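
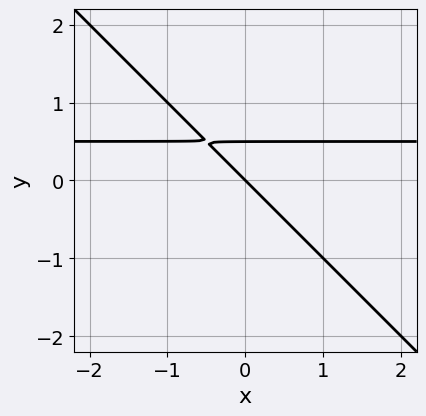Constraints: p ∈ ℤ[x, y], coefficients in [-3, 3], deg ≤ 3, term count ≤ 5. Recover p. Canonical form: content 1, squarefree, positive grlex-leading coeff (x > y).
2*x*y + 2*y^2 - x - y

1. Degree: no degree-1 curve has this shape, so deg p = 2.
2. Checking where it meets the axes: it meets the x-axis at x = 0 (among the integer gridlines); it meets the y-axis at y = 0 (among the integer gridlines).
3. Together with the visible shape, these determine p as stated.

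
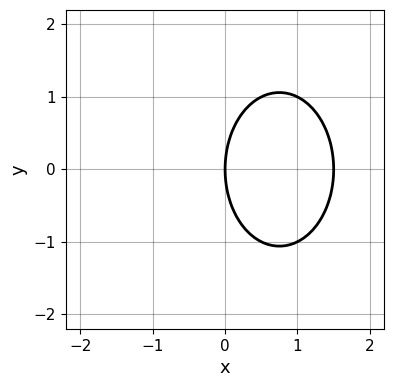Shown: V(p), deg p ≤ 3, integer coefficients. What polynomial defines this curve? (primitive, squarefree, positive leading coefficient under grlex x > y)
2*x^2 + y^2 - 3*x

Degree: a generic line meets the curve in up to 2 points, so deg p = 2.
Symmetries: it's symmetric under y → −y, forcing even powers of y.
Checking where it meets the axes: it crosses the x-axis at the gridline x = 0; one y-axis crossing is at y = 0.
These observations pin down the coefficients.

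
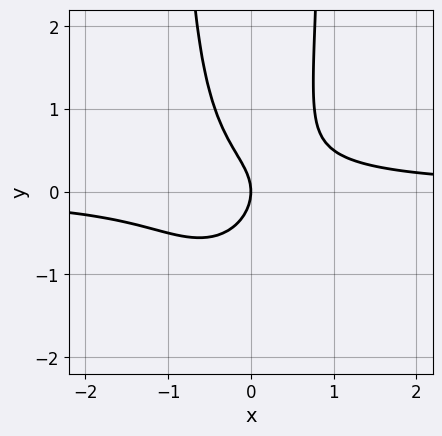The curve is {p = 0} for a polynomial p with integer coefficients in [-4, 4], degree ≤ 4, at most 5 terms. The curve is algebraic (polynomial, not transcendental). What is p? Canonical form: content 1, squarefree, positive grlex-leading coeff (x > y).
x^2*y^2 + 2*x^2*y - y^2 - x

First, deg p = 4.
Then, from the visible intercepts: it meets the x-axis at x = 0 (among the integer gridlines); it meets the y-axis at y = 0 (among the integer gridlines).
Finally, these observations pin down the coefficients.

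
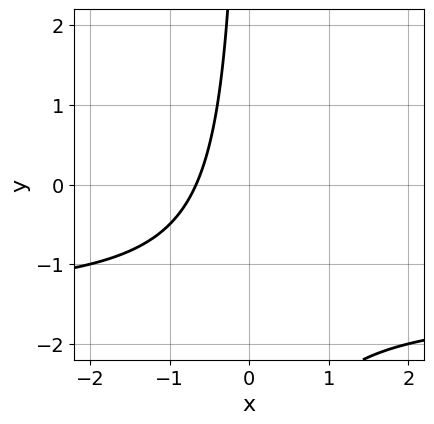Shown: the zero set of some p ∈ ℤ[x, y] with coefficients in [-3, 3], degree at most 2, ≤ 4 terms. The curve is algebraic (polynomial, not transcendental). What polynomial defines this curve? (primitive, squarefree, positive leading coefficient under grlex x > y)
(a) Degree: the shape is more complex than any degree-1 curve, so deg p = 2.
(b) From the visible intercepts: it misses every integer gridline on the y-axis.
(c) Solving for integer coefficients yields p as stated.

2*x*y + 3*x + 2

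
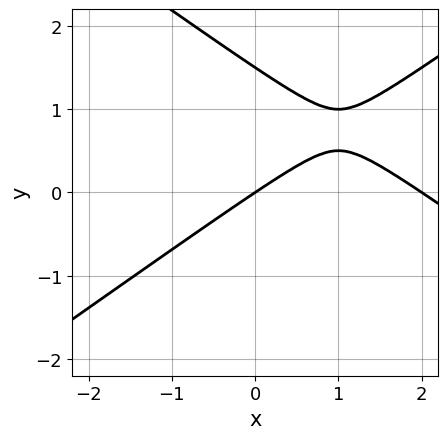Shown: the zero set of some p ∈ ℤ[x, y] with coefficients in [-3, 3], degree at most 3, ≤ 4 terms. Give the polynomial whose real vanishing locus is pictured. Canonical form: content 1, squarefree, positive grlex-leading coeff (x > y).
First, deg p = 2.
Next, checking where it meets the axes: one y-axis crossing is at y = 0; among the integer gridlines, it crosses the x-axis at x ∈ {0, 2}.
Finally, these observations pin down the coefficients.

x^2 - 2*y^2 - 2*x + 3*y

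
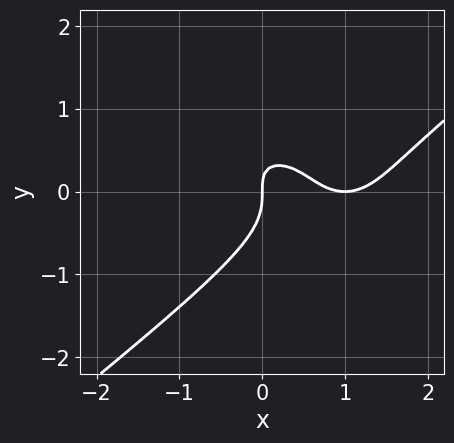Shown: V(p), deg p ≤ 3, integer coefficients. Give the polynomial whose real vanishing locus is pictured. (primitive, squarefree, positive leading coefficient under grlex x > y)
Degree: the shape is more complex than any degree-2 curve, so deg p = 3.
From the visible intercepts: among the integer gridlines, it crosses the x-axis at x ∈ {0, 1}; it crosses the y-axis at the gridline y = 0.
Solving for integer coefficients yields p as stated.

x^3 - 2*y^3 - 2*x^2 - x*y + x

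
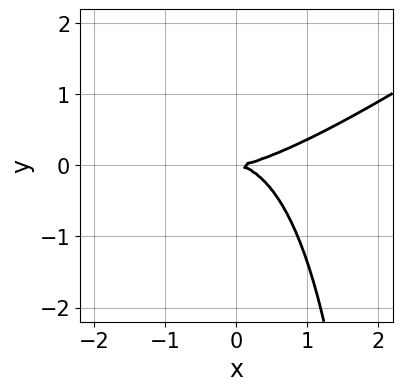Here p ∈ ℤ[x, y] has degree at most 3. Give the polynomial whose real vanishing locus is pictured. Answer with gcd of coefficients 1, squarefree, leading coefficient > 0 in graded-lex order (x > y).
First, degree: no degree-2 curve has this shape, so deg p = 3.
Next, from the visible intercepts: it meets the x-axis at x = 0 (among the integer gridlines); it crosses the y-axis at the gridline y = 0.
Finally, the integer polynomial consistent with all of this is the stated p.

x^3 - 2*x^2*y + x*y^2 - 3*y^2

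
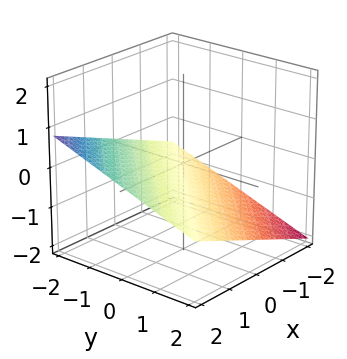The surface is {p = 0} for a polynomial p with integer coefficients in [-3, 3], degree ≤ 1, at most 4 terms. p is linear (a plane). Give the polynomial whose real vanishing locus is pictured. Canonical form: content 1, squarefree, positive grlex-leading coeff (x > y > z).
x - y - 3*z - 2

1. Degree: every cross-section is a straight line — this is a plane, so deg p = 1.
2. From the axis intercepts and sections: it crosses the x-axis at the gridline x = 2; it meets the y-axis at y = -2 (among the integer gridlines).
3. Together with the visible shape, these determine p as stated.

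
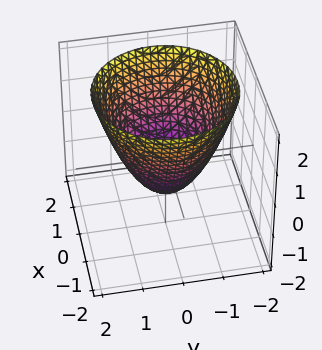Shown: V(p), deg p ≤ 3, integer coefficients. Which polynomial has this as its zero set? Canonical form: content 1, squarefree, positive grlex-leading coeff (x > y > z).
The degree is 2 — no degree-1 surface has this shape.
Symmetry: the z-axis is an axis of rotation, so x and y enter only as x² + y².
Against the integer gridlines: among the integer gridlines, it crosses the y-axis at y ∈ {-1, 1}; among the integer gridlines, it crosses the x-axis at x ∈ {-1, 1}; it meets the z-axis at z = -1 (among the integer gridlines).
These observations pin down the coefficients.

x^2 + y^2 - z - 1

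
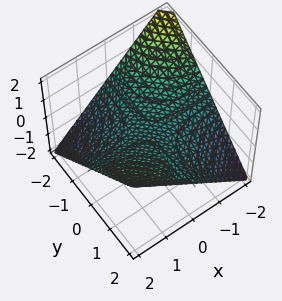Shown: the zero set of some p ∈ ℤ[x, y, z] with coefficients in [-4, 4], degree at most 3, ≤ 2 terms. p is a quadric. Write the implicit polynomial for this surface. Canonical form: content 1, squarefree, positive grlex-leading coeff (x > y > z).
x*y - 2*z

(a) The degree is 2 — a hyperbolic paraboloid; a quadric.
(b) From the axis intercepts and sections: it meets the z-axis at z = 0 (among the integer gridlines); the visible x-axis segment lies entirely on the surface; every point of the y-axis in the box is on the surface.
(c) Solving for integer coefficients yields p as stated.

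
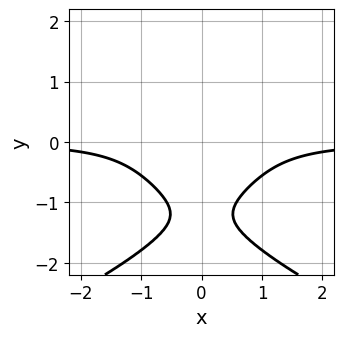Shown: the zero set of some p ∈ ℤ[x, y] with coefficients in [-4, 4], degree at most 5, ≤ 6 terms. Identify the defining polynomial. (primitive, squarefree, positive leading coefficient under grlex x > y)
First, the degree is 4 — the shape is more complex than any degree-3 curve.
Next, symmetries: mirror symmetry x ↦ −x ⇒ only even powers of x.
Next, from the axis intercepts and sections: it misses every integer gridline on the x-axis; no y-intercept at any integer in the box.
Finally, solving for integer coefficients yields p as stated.

2*y^4 + 3*x^2*y + 3*y^3 + 2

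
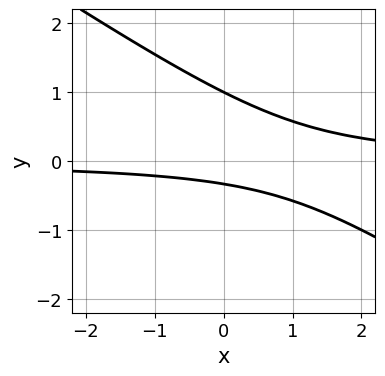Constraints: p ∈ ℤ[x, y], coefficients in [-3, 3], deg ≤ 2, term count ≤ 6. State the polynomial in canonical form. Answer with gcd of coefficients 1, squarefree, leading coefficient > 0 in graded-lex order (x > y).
1. deg p = 2. No degree-1 curve has this shape.
2. Checking where it meets the axes: it meets the y-axis at y = 1 (among the integer gridlines); the curve avoids every integer x-axis point in the box.
3. Fitting integer coefficients to these (and the overall shape) gives p.

2*x*y + 3*y^2 - 2*y - 1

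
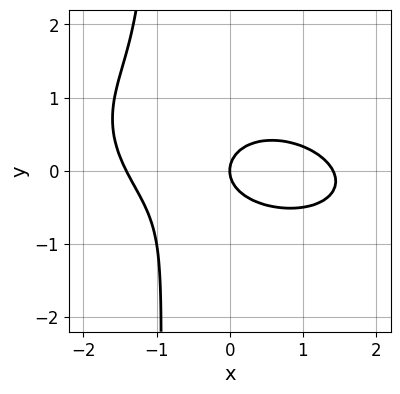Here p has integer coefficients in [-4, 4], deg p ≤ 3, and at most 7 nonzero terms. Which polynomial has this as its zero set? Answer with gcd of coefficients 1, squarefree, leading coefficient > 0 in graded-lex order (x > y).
1. The degree is 3 — no degree-2 curve has this shape.
2. Against the integer gridlines: it meets the y-axis at y = 0 (among the integer gridlines); one x-axis crossing is at x = 0.
3. Solving for integer coefficients yields p as stated.

x^3 + x^2*y + 3*x*y^2 + 3*y^2 - 2*x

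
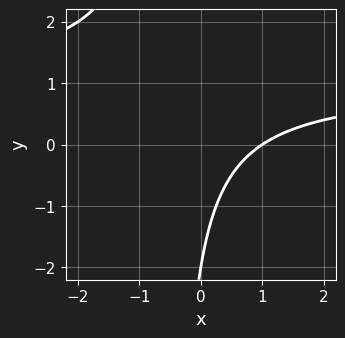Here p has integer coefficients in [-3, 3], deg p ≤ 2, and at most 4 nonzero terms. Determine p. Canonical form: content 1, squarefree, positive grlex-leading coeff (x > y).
2*x*y - 2*x + y + 2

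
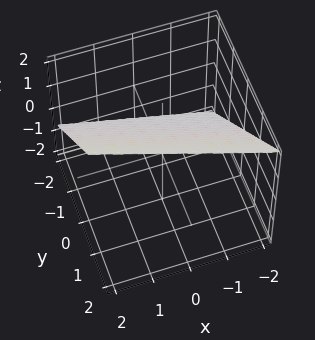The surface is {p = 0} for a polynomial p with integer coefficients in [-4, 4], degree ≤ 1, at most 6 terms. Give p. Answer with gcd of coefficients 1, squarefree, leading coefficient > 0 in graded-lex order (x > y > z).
x + 3*y - 3*z + 2

Degree: the surface is flat (a plane), so deg p = 1.
Observable constraints: one x-axis crossing is at x = -2.
Putting this together gives p.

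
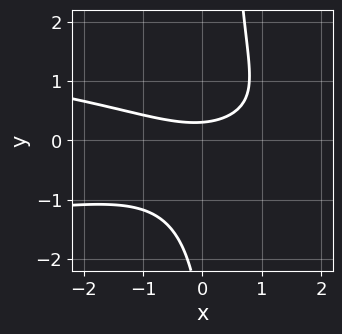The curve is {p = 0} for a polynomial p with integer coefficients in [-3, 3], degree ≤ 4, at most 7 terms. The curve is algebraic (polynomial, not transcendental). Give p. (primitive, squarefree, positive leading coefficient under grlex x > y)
deg p = 3. The shape is more complex than any degree-2 curve.
From the visible intercepts: the curve avoids every integer x-axis point in the box.
The integer polynomial consistent with all of this is the stated p.

3*x*y^2 + x^2 - y^2 - 3*y + 1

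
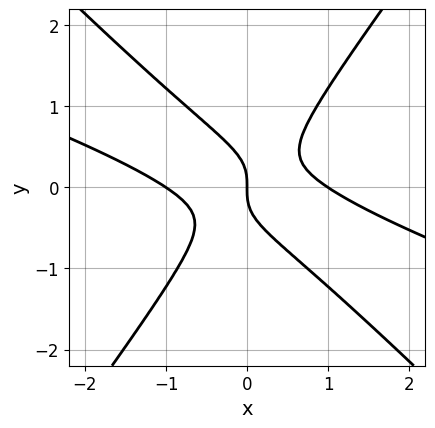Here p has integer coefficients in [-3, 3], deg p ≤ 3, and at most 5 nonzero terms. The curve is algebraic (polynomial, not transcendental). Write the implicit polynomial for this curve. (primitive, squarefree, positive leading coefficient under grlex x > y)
First, degree: no degree-2 curve has this shape, so deg p = 3.
Next, reading off the gridlines: among the integer gridlines, it crosses the x-axis at x ∈ {-1, 0, 1}; one y-axis crossing is at y = 0.
Finally, fitting integer coefficients to these (and the overall shape) gives p.

x^3 + 3*x^2*y - 2*y^3 - x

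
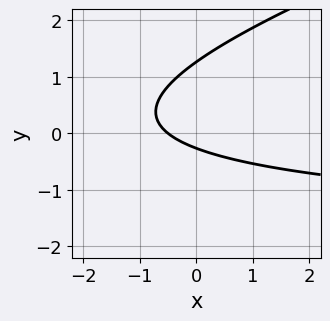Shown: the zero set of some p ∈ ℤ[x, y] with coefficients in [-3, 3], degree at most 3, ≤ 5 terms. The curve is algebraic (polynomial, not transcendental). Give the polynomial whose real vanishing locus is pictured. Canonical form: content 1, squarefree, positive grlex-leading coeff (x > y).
1. Degree: the shape is more complex than any degree-1 curve, so deg p = 2.
2. Matching integer coefficients to the picture gives p.

x*y - 3*y^2 + 2*x + 3*y + 1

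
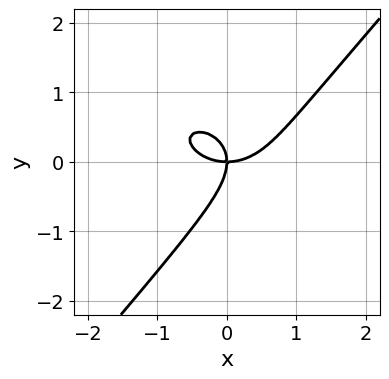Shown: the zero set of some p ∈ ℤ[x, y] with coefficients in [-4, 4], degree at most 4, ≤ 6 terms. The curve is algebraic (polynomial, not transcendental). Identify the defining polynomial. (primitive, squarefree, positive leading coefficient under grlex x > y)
2*x^3 + 2*x*y^2 - 3*y^3 - 3*x*y

Degree: no degree-2 curve has this shape, so deg p = 3.
Observable constraints: it meets the x-axis at x = 0 (among the integer gridlines); one y-axis crossing is at y = 0.
Together with the visible shape, these determine p as stated.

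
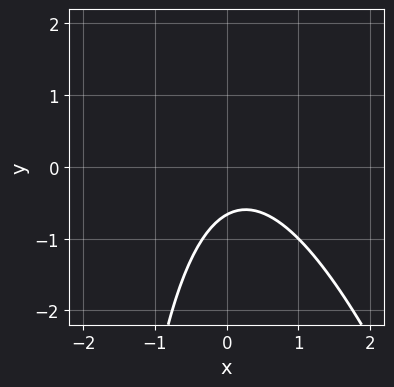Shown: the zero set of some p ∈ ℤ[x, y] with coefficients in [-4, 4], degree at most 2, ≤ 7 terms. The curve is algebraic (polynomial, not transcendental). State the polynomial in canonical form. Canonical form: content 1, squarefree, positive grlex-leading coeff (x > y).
(a) Degree: a generic line meets the curve in up to 2 points, so deg p = 2.
(b) From the axis intercepts and sections: no x-intercept at any integer in the box.
(c) Together with the visible shape, these determine p as stated.

3*x^2 + x*y - x + 3*y + 2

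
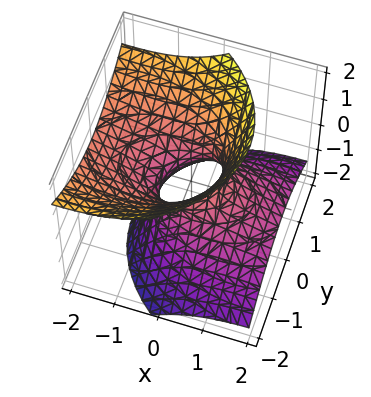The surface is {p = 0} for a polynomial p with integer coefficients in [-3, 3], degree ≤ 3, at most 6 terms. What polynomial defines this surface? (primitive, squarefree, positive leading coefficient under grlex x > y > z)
x^2 + 3*x*z + 2*y^2 - 2*z^2 - 1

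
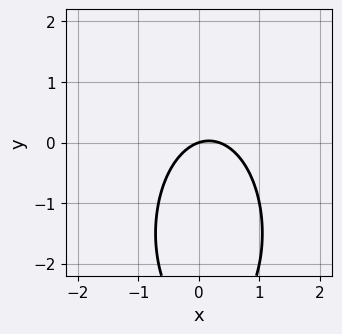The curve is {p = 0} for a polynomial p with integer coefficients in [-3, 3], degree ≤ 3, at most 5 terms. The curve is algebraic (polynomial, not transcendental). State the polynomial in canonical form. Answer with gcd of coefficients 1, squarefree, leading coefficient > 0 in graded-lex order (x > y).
First, degree: the shape is more complex than any degree-1 curve, so deg p = 2.
Next, from the visible intercepts: it meets the x-axis at x = 0 (among the integer gridlines); one y-axis crossing is at y = 0.
Finally, putting this together gives p.

3*x^2 + y^2 - x + 3*y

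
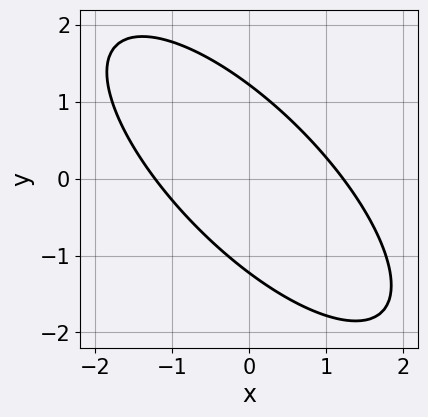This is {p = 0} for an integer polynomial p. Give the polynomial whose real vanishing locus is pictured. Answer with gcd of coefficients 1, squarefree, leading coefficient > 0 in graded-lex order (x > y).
2*x^2 + 3*x*y + 2*y^2 - 3

1. deg p = 2. The shape is more complex than any degree-1 curve.
2. Matching integer coefficients to the picture gives p.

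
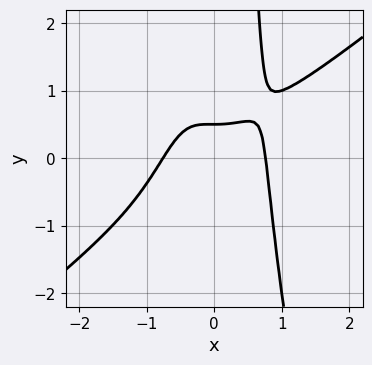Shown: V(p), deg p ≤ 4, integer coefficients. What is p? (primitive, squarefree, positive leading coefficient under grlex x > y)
deg p = 4. No degree-3 curve has this shape.
Putting this together gives p.

3*x^4 - 3*x^3*y - x^2*y^2 + 2*y - 1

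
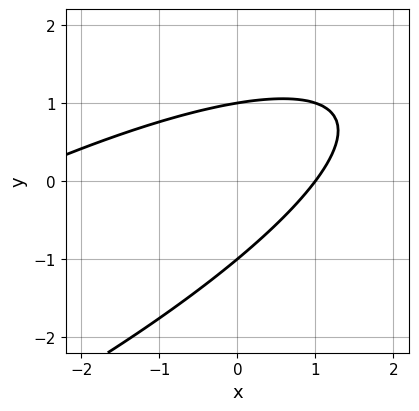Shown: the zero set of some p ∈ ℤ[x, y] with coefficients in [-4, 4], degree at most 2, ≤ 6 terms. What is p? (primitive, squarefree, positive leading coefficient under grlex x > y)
x^2 - 3*x*y + 3*y^2 + 2*x - 3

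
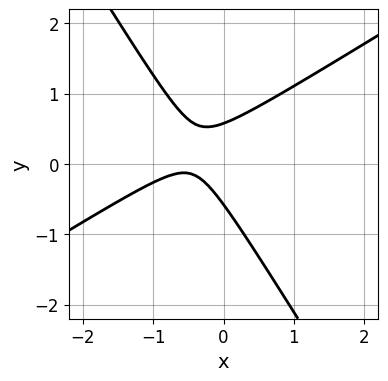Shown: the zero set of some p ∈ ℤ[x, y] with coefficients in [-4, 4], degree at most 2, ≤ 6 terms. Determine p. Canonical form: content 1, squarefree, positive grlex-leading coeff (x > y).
3*x^2 - 3*x*y - 3*y^2 + 3*x + 1

(a) deg p = 2. No degree-1 curve has this shape.
(b) Checking where it meets the axes: it misses every integer gridline on the x-axis.
(c) Assembling these constraints gives the stated polynomial.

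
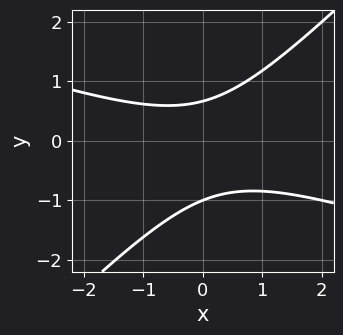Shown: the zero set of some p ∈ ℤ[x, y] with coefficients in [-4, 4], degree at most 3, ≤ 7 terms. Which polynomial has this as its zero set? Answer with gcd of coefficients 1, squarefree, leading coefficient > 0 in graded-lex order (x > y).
x^2 + 2*x*y - 3*y^2 - y + 2

First, deg p = 2. No degree-1 curve has this shape.
Then, reading off the gridlines: it meets the y-axis at y = -1 (among the integer gridlines); it misses every integer gridline on the x-axis.
Finally, these observations pin down the coefficients.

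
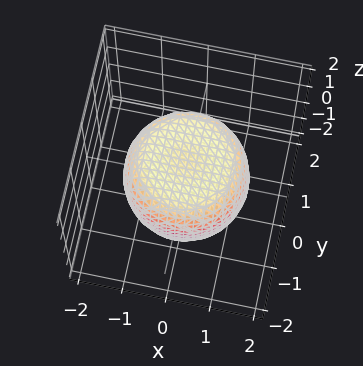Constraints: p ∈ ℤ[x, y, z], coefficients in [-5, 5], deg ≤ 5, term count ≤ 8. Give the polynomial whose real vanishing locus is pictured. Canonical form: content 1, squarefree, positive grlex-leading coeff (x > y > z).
(a) Degree: a generic line meets the surface in up to 4 points, so deg p = 4.
(b) Symmetries: rotational symmetry about the z-axis ⇒ p depends on x, y only through x² + y².
(c) Observable constraints: a circular section at z = 0 has radius between 1 and 2; among the integer gridlines, it crosses the z-axis at z ∈ {-1, 1}.
(d) Solving for integer coefficients yields p as stated.

2*x^4 + 4*x^2*y^2 + 2*y^4 - 2*x^2 - 2*y^2 + 3*z^2 - 3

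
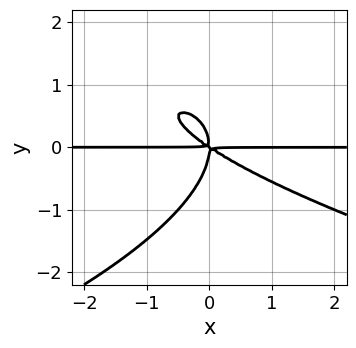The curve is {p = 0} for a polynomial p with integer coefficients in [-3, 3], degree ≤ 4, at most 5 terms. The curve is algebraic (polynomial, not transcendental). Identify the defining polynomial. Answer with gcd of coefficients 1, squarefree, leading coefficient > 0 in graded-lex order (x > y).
2*y^4 + 2*x^2*y + 3*x*y^2

The degree is 4 — no degree-3 curve has this shape.
Checking where it meets the axes: the visible x-axis segment lies entirely on the curve.
Fitting integer coefficients to these (and the overall shape) gives p.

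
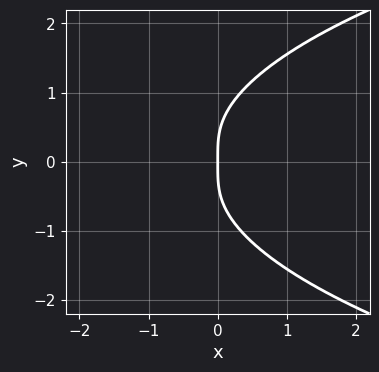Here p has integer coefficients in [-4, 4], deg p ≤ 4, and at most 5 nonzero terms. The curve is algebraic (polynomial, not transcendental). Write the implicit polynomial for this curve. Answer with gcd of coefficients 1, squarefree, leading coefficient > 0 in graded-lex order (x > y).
First, deg p = 4. A generic line meets the curve in up to 4 points.
Next, symmetries: it's symmetric under y → −y, forcing even powers of y.
Next, from the axis intercepts and sections: it meets the x-axis at x = 0 (among the integer gridlines); one y-axis crossing is at y = 0.
Finally, fitting integer coefficients to these (and the overall shape) gives p.

y^4 - 2*x*y^2 - x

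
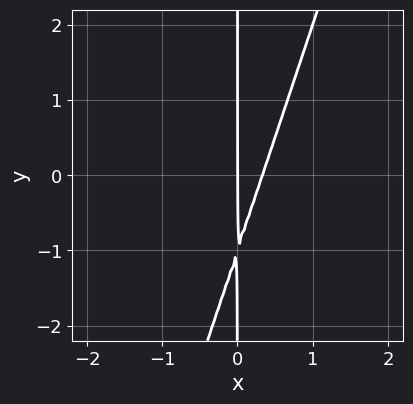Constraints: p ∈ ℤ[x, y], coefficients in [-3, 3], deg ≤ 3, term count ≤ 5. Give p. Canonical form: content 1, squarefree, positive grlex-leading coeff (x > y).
3*x^2 - x*y - x

(a) deg p = 2. A generic line meets the curve in up to 2 points.
(b) Reading off the gridlines: every point of the y-axis in the box is on the curve; it crosses the x-axis at the gridline x = 0.
(c) These observations pin down the coefficients.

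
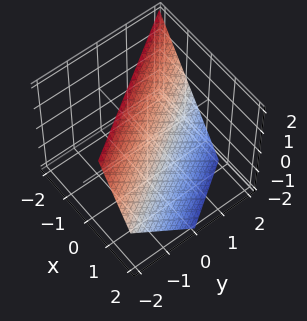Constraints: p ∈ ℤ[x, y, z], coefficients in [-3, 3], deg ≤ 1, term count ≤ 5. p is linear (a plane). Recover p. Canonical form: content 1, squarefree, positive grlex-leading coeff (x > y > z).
3*x + 2*y + 2*z - 2

First, deg p = 1. Every cross-section is a straight line — this is a plane.
Next, from the axis intercepts and sections: it meets the z-axis at z = 1 (among the integer gridlines); one y-axis crossing is at y = 1.
Finally, solving for integer coefficients yields p as stated.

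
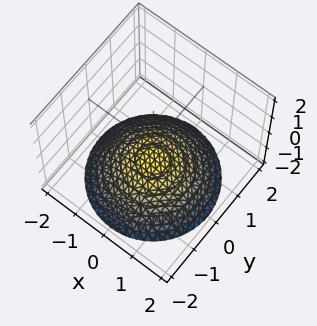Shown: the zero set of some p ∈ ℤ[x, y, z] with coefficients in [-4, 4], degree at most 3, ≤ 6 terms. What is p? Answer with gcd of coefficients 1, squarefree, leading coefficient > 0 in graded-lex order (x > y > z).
x^2 + y^2 + 3*z + 3

Degree: a generic line meets the surface in up to 2 points, so deg p = 2.
Symmetries: the z-axis is an axis of rotation, so x and y enter only as x² + y².
From the visible intercepts: no x-intercept at any integer in the box; a circular section at z = -2 has radius between 1 and 2; the surface avoids every integer y-axis point in the box.
The integer polynomial consistent with all of this is the stated p.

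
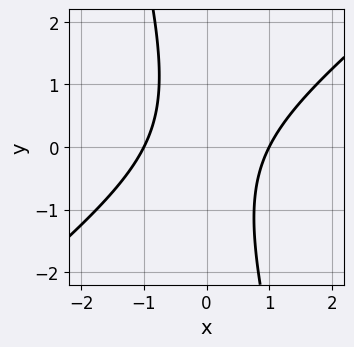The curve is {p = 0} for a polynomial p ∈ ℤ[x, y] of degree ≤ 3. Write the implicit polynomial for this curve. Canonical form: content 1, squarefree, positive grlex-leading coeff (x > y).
First, deg p = 2.
Then, checking where it meets the axes: no y-intercept at any integer in the box; the x-axis gridline crossings are at x ∈ {-1, 1}.
Finally, putting this together gives p.

3*x^2 - 3*x*y - y^2 - 3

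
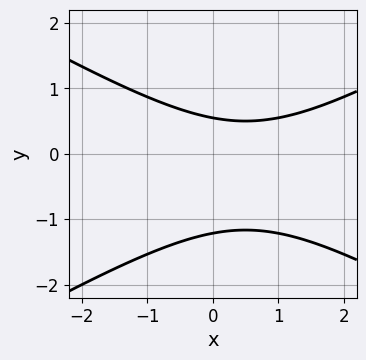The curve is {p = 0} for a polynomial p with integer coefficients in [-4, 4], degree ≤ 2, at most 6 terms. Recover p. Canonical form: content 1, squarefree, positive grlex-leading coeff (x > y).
x^2 - 3*y^2 - x - 2*y + 2

First, degree: the shape is more complex than any degree-1 curve, so deg p = 2.
Next, checking where it meets the axes: it misses every integer gridline on the x-axis.
Finally, these observations pin down the coefficients.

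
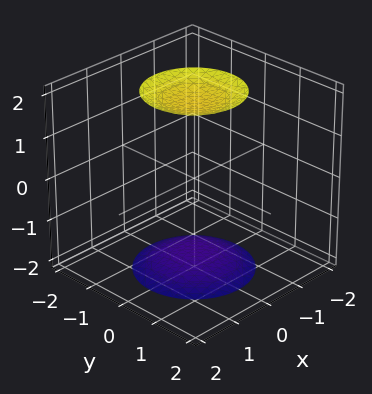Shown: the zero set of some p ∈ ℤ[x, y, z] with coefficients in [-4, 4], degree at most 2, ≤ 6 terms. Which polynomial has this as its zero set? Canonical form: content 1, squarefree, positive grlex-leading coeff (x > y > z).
x^2 + y^2 - z^2 + 3

I count 2 distinct pieces. Treating them together as one polynomial.
The degree is 2 — a generic line meets the surface in up to 2 points.
Symmetry: the surface is invariant under rotation about z: p = q(x² + y², z).
From the axis intercepts and sections: it misses every integer gridline on the x-axis; a circular section at z = 2 has radius exactly 1; no y-intercept at any integer in the box.
The integer polynomial consistent with all of this is the stated p.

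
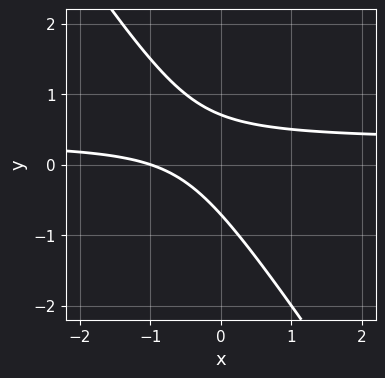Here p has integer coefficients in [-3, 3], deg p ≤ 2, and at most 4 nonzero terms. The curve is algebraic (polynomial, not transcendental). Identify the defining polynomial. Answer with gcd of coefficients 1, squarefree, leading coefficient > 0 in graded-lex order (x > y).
1. deg p = 2. A generic line meets the curve in up to 2 points.
2. From the visible intercepts: it crosses the x-axis at the gridline x = -1.
3. Assembling these constraints gives the stated polynomial.

3*x*y + 2*y^2 - x - 1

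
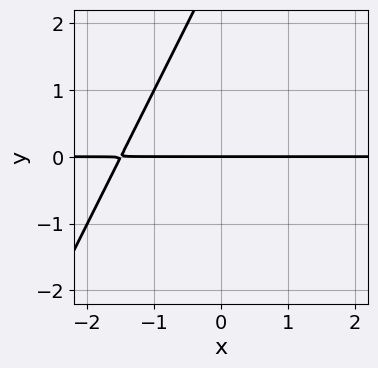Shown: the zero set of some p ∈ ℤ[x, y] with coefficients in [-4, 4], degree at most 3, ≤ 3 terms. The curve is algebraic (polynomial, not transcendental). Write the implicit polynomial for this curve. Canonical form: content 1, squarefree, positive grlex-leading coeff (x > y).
2*x*y - y^2 + 3*y

deg p = 2. The shape is more complex than any degree-1 curve.
Observable constraints: every point of the x-axis in the box is on the curve; one y-axis crossing is at y = 0.
These observations pin down the coefficients.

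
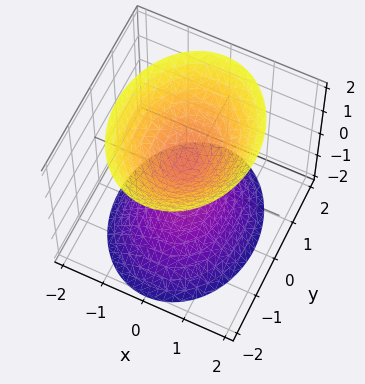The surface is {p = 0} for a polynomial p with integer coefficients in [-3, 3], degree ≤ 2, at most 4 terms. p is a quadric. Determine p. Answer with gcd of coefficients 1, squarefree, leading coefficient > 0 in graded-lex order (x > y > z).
3*x^2 + 2*y^2 - 2*z^2 + 1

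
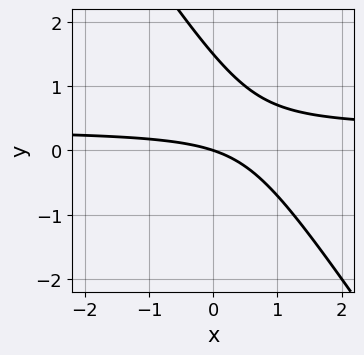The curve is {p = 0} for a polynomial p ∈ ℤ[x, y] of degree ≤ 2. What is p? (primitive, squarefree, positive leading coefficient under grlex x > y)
3*x*y + 2*y^2 - x - 3*y

(a) Degree: the shape is more complex than any degree-1 curve, so deg p = 2.
(b) Against the integer gridlines: it meets the y-axis at y = 0 (among the integer gridlines); it meets the x-axis at x = 0 (among the integer gridlines).
(c) These observations pin down the coefficients.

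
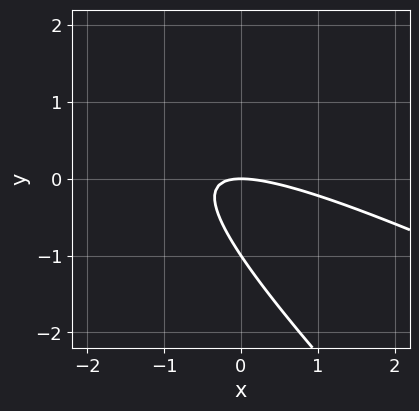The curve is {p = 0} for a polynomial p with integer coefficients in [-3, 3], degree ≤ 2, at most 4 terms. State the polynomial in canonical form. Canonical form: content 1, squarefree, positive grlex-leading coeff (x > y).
x^2 + 3*x*y + 2*y^2 + 2*y

First, degree: the shape is more complex than any degree-1 curve, so deg p = 2.
Then, observable constraints: one x-axis crossing is at x = 0; the y-axis gridline crossings are at y ∈ {-1, 0}.
Finally, solving for integer coefficients yields p as stated.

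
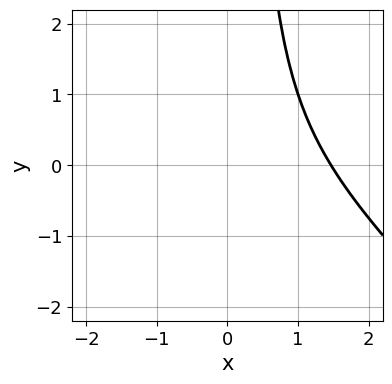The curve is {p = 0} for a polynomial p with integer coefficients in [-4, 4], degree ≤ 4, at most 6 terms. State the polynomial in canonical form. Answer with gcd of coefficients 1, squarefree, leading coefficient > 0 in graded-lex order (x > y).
x^3 + x^2*y - x^2 - 1

(a) The degree is 3 — the shape is more complex than any degree-2 curve.
(b) Observable constraints: it misses every integer gridline on the y-axis.
(c) These observations pin down the coefficients.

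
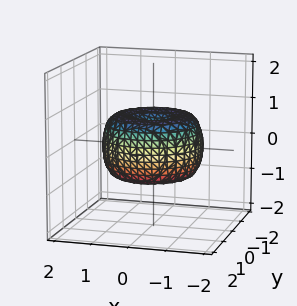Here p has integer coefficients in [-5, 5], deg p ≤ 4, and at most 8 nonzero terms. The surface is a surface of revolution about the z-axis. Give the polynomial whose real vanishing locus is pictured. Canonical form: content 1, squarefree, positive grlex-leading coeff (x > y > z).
2*x^4 + 4*x^2*y^2 + 2*y^4 - 3*x^2 - 3*y^2 + 3*z^2 - 1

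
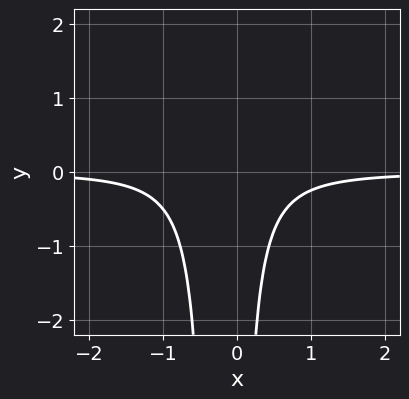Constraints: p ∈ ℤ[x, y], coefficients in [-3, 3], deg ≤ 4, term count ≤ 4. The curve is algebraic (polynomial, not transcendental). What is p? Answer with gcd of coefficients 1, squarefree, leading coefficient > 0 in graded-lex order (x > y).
3*x^2*y + x*y + 1

1. The degree is 3 — a generic line meets the curve in up to 3 points.
2. From the visible intercepts: it misses every integer gridline on the y-axis; no x-intercept at any integer in the box.
3. Together with the visible shape, these determine p as stated.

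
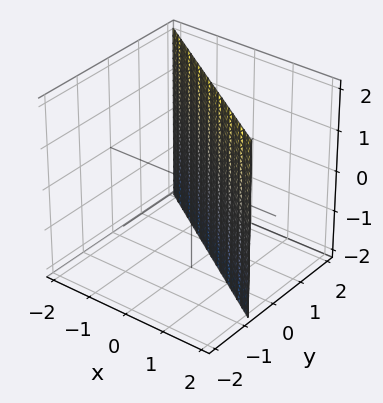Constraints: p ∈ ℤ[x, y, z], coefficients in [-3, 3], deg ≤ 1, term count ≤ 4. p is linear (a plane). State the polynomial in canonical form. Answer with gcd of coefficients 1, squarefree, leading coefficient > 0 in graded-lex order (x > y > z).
2*x + 3*y - 2

First, deg p = 1. The surface is flat (a plane).
Next, from the axis intercepts and sections: it misses every integer gridline on the z-axis; it meets the x-axis at x = 1 (among the integer gridlines).
Finally, fitting integer coefficients to these (and the overall shape) gives p.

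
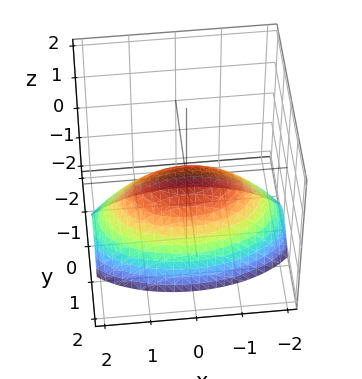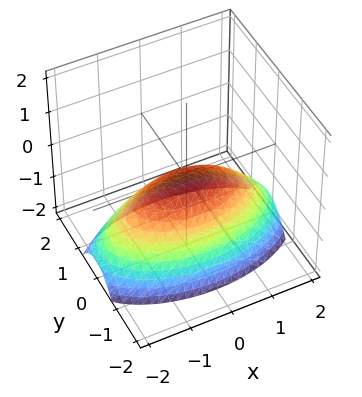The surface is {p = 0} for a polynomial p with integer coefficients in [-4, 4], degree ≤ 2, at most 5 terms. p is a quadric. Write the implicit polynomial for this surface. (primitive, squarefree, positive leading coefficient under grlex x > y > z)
x^2 + 3*y^2 + 3*z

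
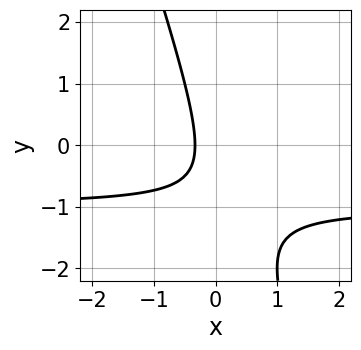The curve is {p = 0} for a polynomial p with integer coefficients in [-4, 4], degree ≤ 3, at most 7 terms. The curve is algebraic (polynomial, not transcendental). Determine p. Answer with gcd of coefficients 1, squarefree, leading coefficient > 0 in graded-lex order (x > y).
First, degree: the shape is more complex than any degree-1 curve, so deg p = 2.
Next, observable constraints: no y-intercept at any integer in the box.
Finally, the integer polynomial consistent with all of this is the stated p.

3*x*y + y^2 + 3*x + y + 1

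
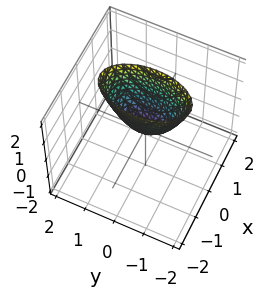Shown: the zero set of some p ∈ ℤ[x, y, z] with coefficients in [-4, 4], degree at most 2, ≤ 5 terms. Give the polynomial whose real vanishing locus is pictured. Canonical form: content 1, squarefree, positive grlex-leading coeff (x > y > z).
(a) The degree is 2 — a paraboloid; a quadric.
(b) Symmetries: the x ↦ −x reflection is a symmetry, so x appears only in even powers; it's symmetric under y → −y, forcing even powers of y.
(c) From the axis intercepts and sections: one y-axis crossing is at y = 0; it crosses the x-axis at the gridline x = 0.
(d) Together with the visible shape, these determine p as stated.

3*x^2 + y^2 - z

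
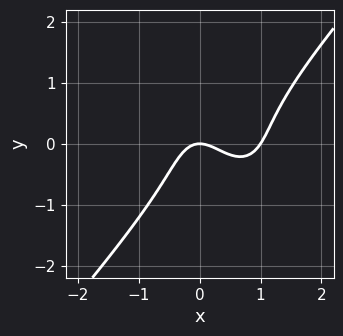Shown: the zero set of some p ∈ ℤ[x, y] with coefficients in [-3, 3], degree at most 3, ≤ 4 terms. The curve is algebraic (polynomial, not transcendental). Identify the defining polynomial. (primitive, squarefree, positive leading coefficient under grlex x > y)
3*x^3 - 2*y^3 - 3*x^2 - 2*y

Degree: the shape is more complex than any degree-2 curve, so deg p = 3.
Checking where it meets the axes: it meets the y-axis at y = 0 (among the integer gridlines); among the integer gridlines, it crosses the x-axis at x ∈ {0, 1}.
The integer polynomial consistent with all of this is the stated p.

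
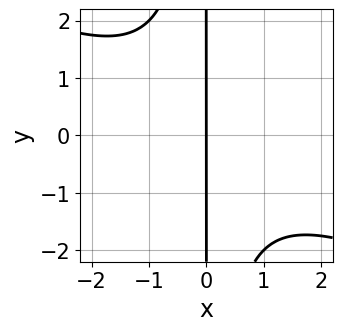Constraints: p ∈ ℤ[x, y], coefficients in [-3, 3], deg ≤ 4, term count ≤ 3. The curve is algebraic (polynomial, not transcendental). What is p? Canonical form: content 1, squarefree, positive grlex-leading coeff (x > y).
x^3 + 2*x^2*y + 3*x

First, the degree is 3 — a generic line meets the curve in up to 3 points.
Next, against the integer gridlines: it meets the x-axis at x = 0 (among the integer gridlines); the visible y-axis segment lies entirely on the curve.
Finally, these observations pin down the coefficients.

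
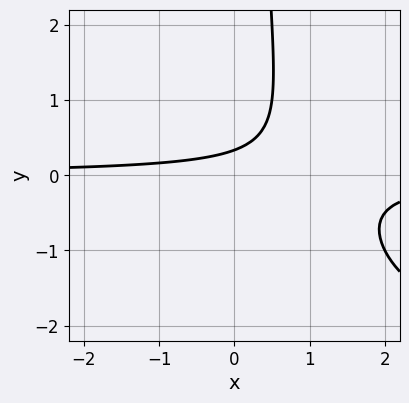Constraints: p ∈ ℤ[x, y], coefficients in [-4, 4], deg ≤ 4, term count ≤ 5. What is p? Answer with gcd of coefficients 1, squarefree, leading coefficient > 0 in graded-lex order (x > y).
(a) deg p = 3.
(b) Reading off the gridlines: the curve avoids every integer x-axis point in the box.
(c) Together with the visible shape, these determine p as stated.

x*y^2 + 3*x*y - 3*y + 1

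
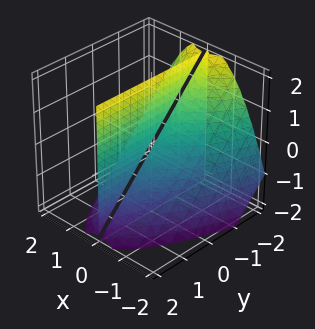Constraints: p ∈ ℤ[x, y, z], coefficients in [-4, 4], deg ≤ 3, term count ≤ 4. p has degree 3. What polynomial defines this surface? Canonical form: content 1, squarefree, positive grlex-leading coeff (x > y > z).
2*x^3 + 3*x*y + 3*x*z

(a) The picture has 2 separate pieces. They look like related sheets of one shape, so recover p as a whole.
(b) deg p = 3. The shape is more complex than any degree-2 surface.
(c) Reading off the gridlines: one x-axis crossing is at x = 0; every point of the z-axis in the box is on the surface; every point of the y-axis in the box is on the surface.
(d) Solving for integer coefficients yields p as stated.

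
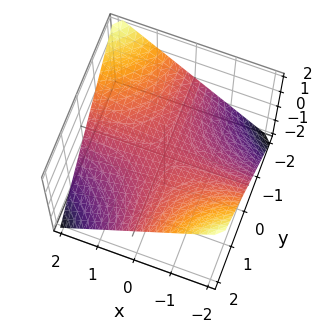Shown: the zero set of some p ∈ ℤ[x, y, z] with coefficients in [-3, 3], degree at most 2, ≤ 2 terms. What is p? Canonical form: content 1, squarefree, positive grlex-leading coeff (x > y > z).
1. deg p = 2. A saddle surface; a quadric.
2. Against the integer gridlines: it meets the z-axis at z = 0 (among the integer gridlines); every point of the x-axis in the box is on the surface.
3. These observations pin down the coefficients. Check: (0, -1, 0) on the y-axis lies on the surface, and p(0, -1, 0) = 0. ✓

x*y + 2*z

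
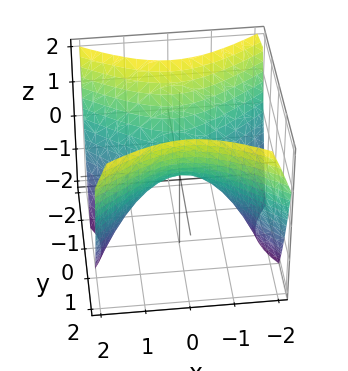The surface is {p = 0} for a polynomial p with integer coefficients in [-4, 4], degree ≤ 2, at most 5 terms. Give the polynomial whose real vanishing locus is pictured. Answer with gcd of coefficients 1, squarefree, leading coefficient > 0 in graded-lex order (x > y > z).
First, deg p = 2.
Next, symmetries: mirror symmetry y ↦ −y ⇒ only even powers of y; mirror symmetry x ↦ −x ⇒ only even powers of x.
Next, observable constraints: one z-axis crossing is at z = 0; one x-axis crossing is at x = 0; one y-axis crossing is at y = 0.
Finally, putting this together gives p.

2*x^2 - 3*y^2 + 3*z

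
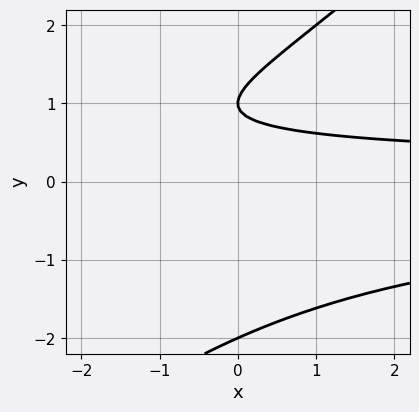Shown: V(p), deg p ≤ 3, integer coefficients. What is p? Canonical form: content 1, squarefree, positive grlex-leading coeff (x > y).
x*y^2 - y^3 + 3*y - 2

First, the degree is 3 — no degree-2 curve has this shape.
Then, against the integer gridlines: it misses every integer gridline on the x-axis; among the integer gridlines, it crosses the y-axis at y ∈ {-2, 1}.
Finally, the integer polynomial consistent with all of this is the stated p.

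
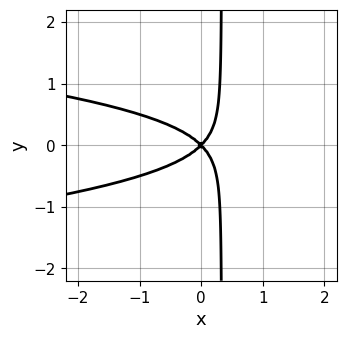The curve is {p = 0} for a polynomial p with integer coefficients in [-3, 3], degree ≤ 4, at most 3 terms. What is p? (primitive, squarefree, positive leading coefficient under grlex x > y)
3*x*y^2 + x^2 - y^2

The degree is 3 — a generic line meets the curve in up to 3 points.
Symmetries: it's symmetric under y → −y, forcing even powers of y.
Reading off the gridlines: one y-axis crossing is at y = 0; it meets the x-axis at x = 0 (among the integer gridlines).
Assembling these constraints gives the stated polynomial.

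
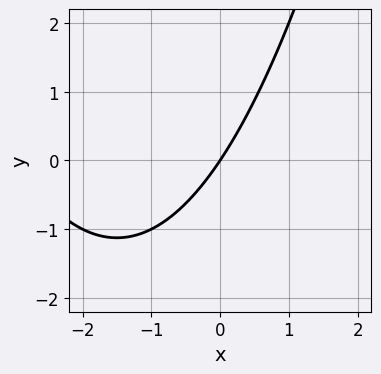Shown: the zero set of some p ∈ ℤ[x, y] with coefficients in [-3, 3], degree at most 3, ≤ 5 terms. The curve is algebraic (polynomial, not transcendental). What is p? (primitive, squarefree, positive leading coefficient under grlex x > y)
x^2 + 3*x - 2*y

1. deg p = 2. The shape is more complex than any degree-1 curve.
2. Observable constraints: one y-axis crossing is at y = 0; it meets the x-axis at x = 0 (among the integer gridlines).
3. Matching integer coefficients to the picture gives p.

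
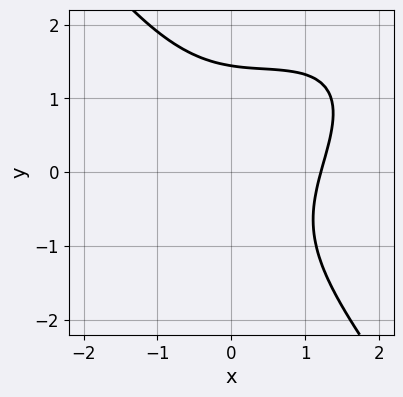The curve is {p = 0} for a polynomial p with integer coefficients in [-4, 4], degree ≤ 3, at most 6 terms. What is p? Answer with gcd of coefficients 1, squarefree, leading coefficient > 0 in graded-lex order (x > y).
x^3 - x^2*y + y^3 + x - 3

1. deg p = 3.
2. Putting this together gives p.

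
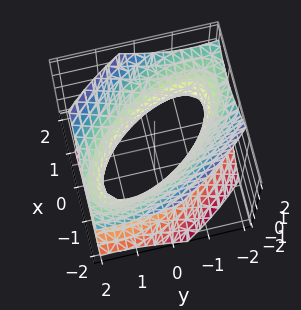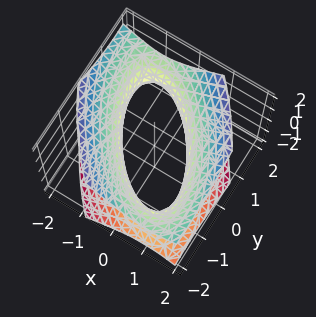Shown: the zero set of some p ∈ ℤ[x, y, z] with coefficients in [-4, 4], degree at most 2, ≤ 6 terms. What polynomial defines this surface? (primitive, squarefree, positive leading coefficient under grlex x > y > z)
3*x^2 + 3*x*y + 2*y^2 - 3*z^2 - 3

1. Degree: the shape is more complex than any degree-1 surface, so deg p = 2.
2. Reading off the gridlines: the x-axis gridline crossings are at x ∈ {-1, 1}; no z-intercept at any integer in the box.
3. The integer polynomial consistent with all of this is the stated p.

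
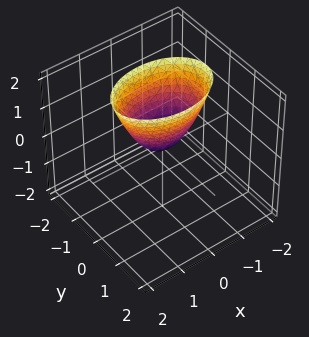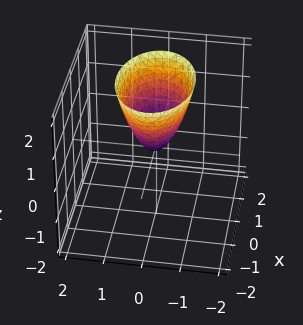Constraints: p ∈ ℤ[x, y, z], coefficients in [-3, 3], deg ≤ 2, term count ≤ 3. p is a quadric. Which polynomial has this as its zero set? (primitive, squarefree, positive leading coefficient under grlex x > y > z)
1. The degree is 2 — a single bowl opening along one axis; a quadric.
2. Symmetries: it's symmetric under x → −x, forcing even powers of x; it's symmetric under y → −y, forcing even powers of y.
3. Reading off the gridlines: it crosses the x-axis at the gridline x = 0; it meets the y-axis at y = 0 (among the integer gridlines); one z-axis crossing is at z = 0.
4. Fitting integer coefficients to these (and the overall shape) gives p.

x^2 + 2*y^2 - z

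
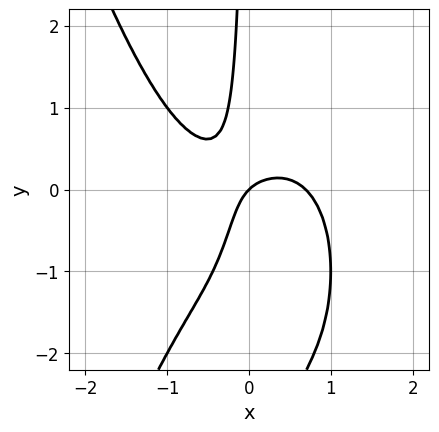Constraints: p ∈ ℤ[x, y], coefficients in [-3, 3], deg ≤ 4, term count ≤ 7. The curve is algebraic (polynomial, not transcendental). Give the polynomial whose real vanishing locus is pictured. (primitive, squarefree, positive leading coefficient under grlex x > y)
3*x^4 + 2*x*y^2 + 3*x*y - x + y

The degree is 4 — a generic line meets the curve in up to 4 points.
From the visible intercepts: it meets the x-axis at x = 0 (among the integer gridlines); one y-axis crossing is at y = 0.
Fitting integer coefficients to these (and the overall shape) gives p.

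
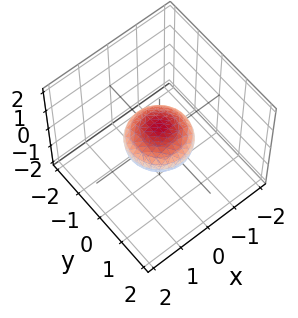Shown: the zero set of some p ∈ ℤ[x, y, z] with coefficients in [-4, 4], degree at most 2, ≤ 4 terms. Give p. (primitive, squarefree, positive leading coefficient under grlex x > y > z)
x^2 + y^2 + 2*z^2 - 1

First, degree: a generic line meets the surface in up to 2 points, so deg p = 2.
Next, symmetry: the surface is invariant under rotation about z: p = q(x² + y², z).
Next, from the axis intercepts and sections: among the integer gridlines, it crosses the x-axis at x ∈ {-1, 1}; the y-axis gridline crossings are at y ∈ {-1, 1}.
Finally, solving for integer coefficients yields p as stated.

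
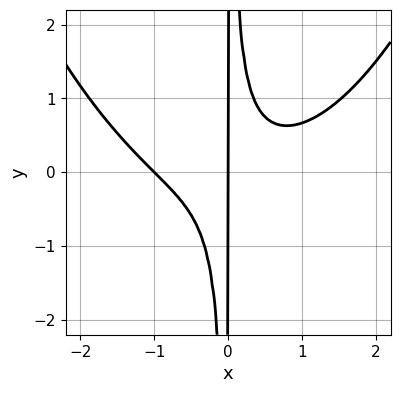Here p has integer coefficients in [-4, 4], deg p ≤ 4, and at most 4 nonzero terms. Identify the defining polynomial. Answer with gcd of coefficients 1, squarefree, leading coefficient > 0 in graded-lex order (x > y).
x^4 - 3*x^2*y + x

1. deg p = 4. No degree-3 curve has this shape.
2. Reading off the gridlines: the visible y-axis segment lies entirely on the curve; the x-axis gridline crossings are at x ∈ {-1, 0}.
3. Putting this together gives p.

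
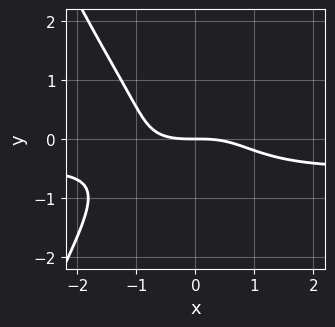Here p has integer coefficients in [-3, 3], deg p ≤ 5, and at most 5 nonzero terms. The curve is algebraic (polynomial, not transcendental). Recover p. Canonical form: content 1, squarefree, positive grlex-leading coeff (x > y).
First, deg p = 4. A generic line meets the curve in up to 4 points.
Then, from the visible intercepts: it crosses the y-axis at the gridline y = 0; it crosses the x-axis at the gridline x = 0.
Finally, together with the visible shape, these determine p as stated.

2*x^3*y + x^3 + 3*y^3 + 3*y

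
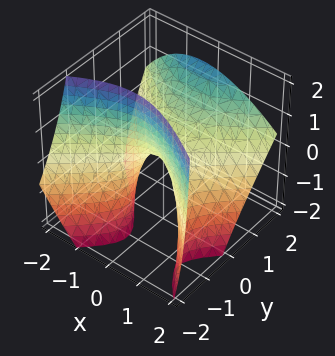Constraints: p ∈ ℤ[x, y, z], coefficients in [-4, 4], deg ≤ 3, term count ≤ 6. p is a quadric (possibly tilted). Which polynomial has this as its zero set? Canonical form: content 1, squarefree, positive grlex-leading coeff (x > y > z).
2*x^2 + x*z - 3*y^2 + 3*y*z + 2*z

First, deg p = 2. No degree-1 surface has this shape.
Next, from the visible intercepts: one x-axis crossing is at x = 0; it meets the y-axis at y = 0 (among the integer gridlines); one z-axis crossing is at z = 0.
Finally, these observations pin down the coefficients.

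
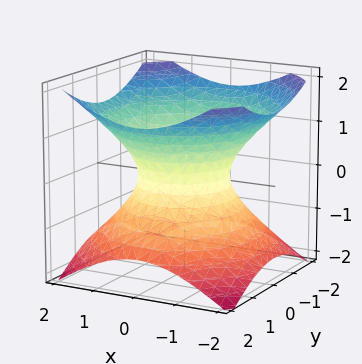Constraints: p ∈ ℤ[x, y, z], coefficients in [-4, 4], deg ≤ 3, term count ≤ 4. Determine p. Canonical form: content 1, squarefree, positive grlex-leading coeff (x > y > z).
2*x^2 + 2*y^2 - 3*z^2 - 2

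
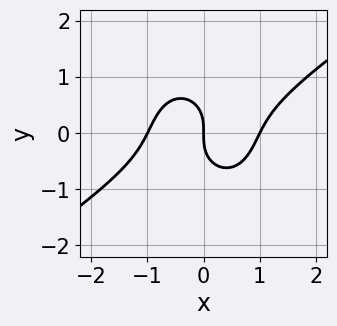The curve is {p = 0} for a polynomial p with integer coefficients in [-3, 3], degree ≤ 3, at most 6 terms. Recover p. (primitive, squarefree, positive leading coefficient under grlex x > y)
x^3 - x^2*y - y^3 - x

1. deg p = 3. The shape is more complex than any degree-2 curve.
2. Checking where it meets the axes: it crosses the y-axis at the gridline y = 0; among the integer gridlines, it crosses the x-axis at x ∈ {-1, 0, 1}.
3. Solving for integer coefficients yields p as stated.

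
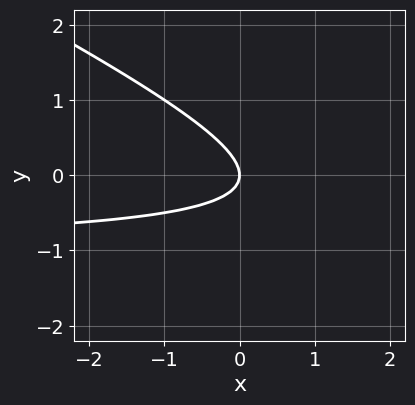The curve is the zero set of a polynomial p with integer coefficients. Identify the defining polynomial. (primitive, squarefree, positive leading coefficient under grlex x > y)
1. deg p = 2. The shape is more complex than any degree-1 curve.
2. Against the integer gridlines: it meets the y-axis at y = 0 (among the integer gridlines); it crosses the x-axis at the gridline x = 0.
3. Solving for integer coefficients yields p as stated.

x*y + 2*y^2 + x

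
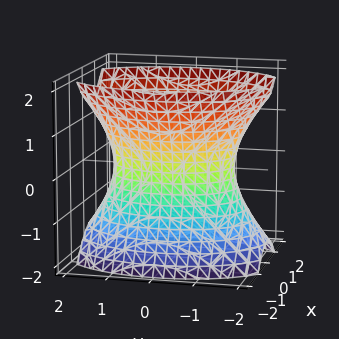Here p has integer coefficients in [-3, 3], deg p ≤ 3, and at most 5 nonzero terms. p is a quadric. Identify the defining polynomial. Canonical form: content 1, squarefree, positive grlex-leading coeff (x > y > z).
First, the degree is 2 — an hourglass — one-sheet hyperboloid; a quadric.
Then, symmetries: mirror symmetry x ↦ −x ⇒ only even powers of x; it's symmetric under z → −z, forcing even powers of z; mirror symmetry y ↦ −y ⇒ only even powers of y.
Next, observable constraints: among the integer gridlines, it crosses the x-axis at x ∈ {-1, 1}; the surface avoids every integer z-axis point in the box.
Finally, the integer polynomial consistent with all of this is the stated p.

2*x^2 + y^2 - z^2 - 2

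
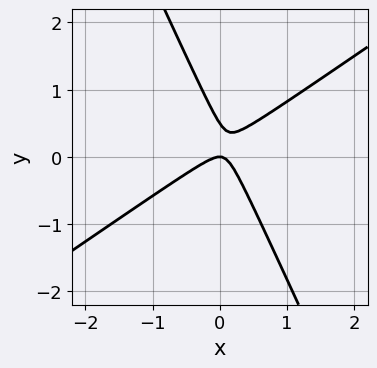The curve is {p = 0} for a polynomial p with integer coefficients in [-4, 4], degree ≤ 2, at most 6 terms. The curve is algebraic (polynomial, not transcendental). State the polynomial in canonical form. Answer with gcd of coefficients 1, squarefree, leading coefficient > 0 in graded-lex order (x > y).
(a) The degree is 2 — a generic line meets the curve in up to 2 points.
(b) Observable constraints: one y-axis crossing is at y = 0; it meets the x-axis at x = 0 (among the integer gridlines).
(c) Solving for integer coefficients yields p as stated.

3*x^2 - 3*x*y - 2*y^2 + y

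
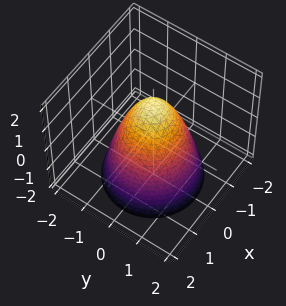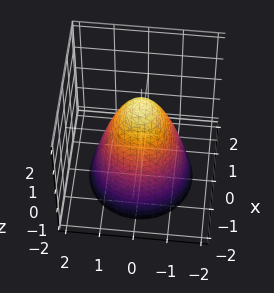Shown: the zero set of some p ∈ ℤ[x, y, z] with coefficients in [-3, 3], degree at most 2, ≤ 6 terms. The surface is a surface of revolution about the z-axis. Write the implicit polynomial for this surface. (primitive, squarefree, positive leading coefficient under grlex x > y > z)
1. Degree: no degree-1 surface has this shape, so deg p = 2.
2. Symmetries: rotational symmetry about the z-axis ⇒ p depends on x, y only through x² + y².
3. From the visible intercepts: the y-axis gridline crossings are at y ∈ {-1, 1}; a circular section at z = -1 has radius between 1 and 2.
4. Matching integer coefficients to the picture gives p. Check: (-1, 0, 0) on the x-axis lies on the surface, and p(-1, 0, 0) = 0. ✓

3*x^2 + 3*y^2 + 2*z - 3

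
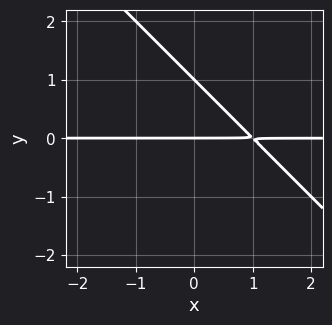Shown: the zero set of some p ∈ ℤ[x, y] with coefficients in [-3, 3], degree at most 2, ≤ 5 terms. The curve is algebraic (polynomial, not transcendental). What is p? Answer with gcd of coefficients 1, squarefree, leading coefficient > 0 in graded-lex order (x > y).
x*y + y^2 - y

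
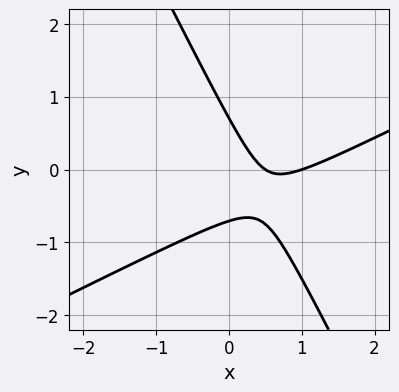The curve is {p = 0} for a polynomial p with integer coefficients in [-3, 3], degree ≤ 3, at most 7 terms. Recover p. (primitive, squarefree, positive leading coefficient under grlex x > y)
1. Degree: the shape is more complex than any degree-1 curve, so deg p = 2.
2. Reading off the gridlines: one x-axis crossing is at x = 1.
3. Fitting integer coefficients to these (and the overall shape) gives p.

2*x^2 - 3*x*y - 2*y^2 - 3*x + 1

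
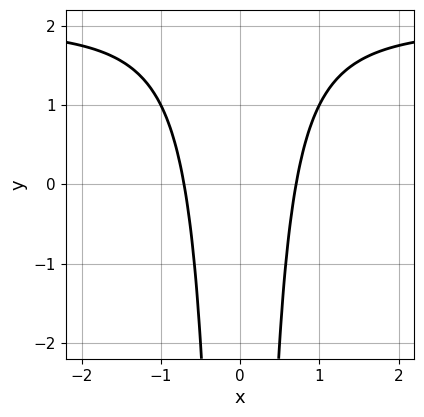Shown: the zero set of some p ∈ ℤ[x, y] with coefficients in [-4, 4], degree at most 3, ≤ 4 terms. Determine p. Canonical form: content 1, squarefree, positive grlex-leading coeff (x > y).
deg p = 3. A generic line meets the curve in up to 3 points.
Symmetries: mirror symmetry x ↦ −x ⇒ only even powers of x.
From the axis intercepts and sections: it misses every integer gridline on the y-axis.
Putting this together gives p.

x^2*y - 2*x^2 + 1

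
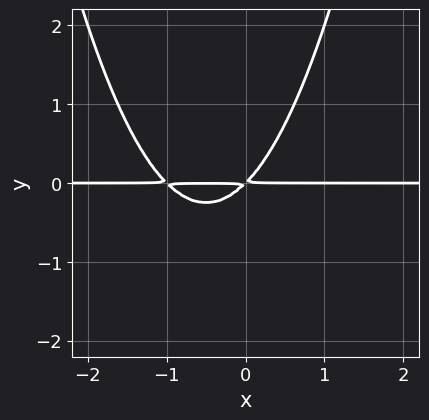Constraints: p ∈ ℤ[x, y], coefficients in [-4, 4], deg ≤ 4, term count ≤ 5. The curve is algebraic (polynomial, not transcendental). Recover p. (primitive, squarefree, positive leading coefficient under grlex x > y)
x^2*y + x*y - y^2

1. deg p = 3.
2. From the axis intercepts and sections: the visible x-axis segment lies entirely on the curve.
3. The integer polynomial consistent with all of this is the stated p.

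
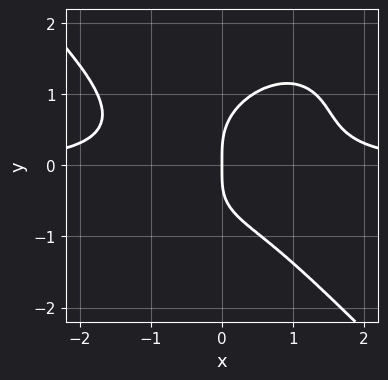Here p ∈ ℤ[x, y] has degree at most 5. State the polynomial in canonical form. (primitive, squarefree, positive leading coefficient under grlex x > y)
(a) deg p = 4.
(b) Observable constraints: it crosses the x-axis at the gridline x = 0; it crosses the y-axis at the gridline y = 0.
(c) Assembling these constraints gives the stated polynomial.

2*x^3*y + 2*y^4 - 2*x*y^2 - x*y - 2*x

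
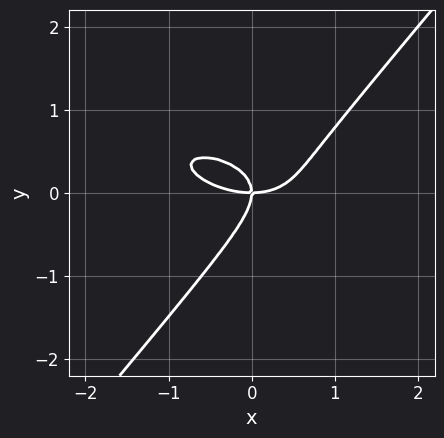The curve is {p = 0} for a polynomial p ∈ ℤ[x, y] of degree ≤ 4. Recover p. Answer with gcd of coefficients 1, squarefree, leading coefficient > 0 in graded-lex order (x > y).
x^3 + x^2*y + 2*x*y^2 - 3*y^3 - 2*x*y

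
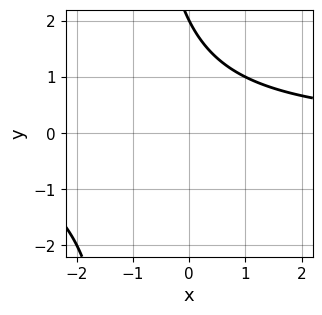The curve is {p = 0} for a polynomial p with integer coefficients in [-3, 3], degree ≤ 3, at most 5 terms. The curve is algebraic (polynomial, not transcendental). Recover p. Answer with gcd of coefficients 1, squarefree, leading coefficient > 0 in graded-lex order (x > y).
x*y + y - 2

The degree is 2 — no degree-1 curve has this shape.
Against the integer gridlines: it crosses the y-axis at the gridline y = 2; the curve avoids every integer x-axis point in the box.
Assembling these constraints gives the stated polynomial.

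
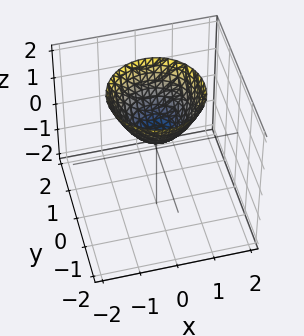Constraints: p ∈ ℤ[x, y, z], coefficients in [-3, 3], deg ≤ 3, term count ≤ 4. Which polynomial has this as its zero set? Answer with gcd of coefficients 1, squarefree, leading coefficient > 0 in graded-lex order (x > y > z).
The degree is 2 — no degree-1 surface has this shape.
Symmetries: rotational symmetry about the z-axis ⇒ p depends on x, y only through x² + y².
Against the integer gridlines: it misses every integer gridline on the y-axis; it misses every integer gridline on the x-axis; a circular section at z = 1 has radius between 0 and 1.
These observations pin down the coefficients.

2*x^2 + 2*y^2 - 2*z + 1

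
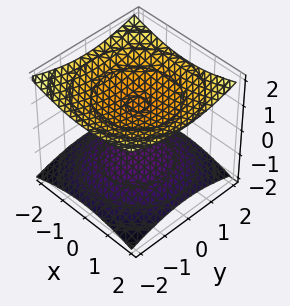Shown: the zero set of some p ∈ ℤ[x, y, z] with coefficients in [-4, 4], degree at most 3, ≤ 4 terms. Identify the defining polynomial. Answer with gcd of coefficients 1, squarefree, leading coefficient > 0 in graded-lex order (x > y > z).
x^2 + y^2 - 3*z^2 + 3

(a) There are 2 components. Treating them together as one polynomial.
(b) Degree: two separate bowl-shaped sheets opening away from each other; a quadric, so deg p = 2.
(c) Symmetry: the z-axis is an axis of rotation, so x and y enter only as x² + y²; mirror symmetry z ↦ −z ⇒ only even powers of z.
(d) Observable constraints: among the integer gridlines, it crosses the z-axis at z ∈ {-1, 1}; it misses every integer gridline on the x-axis; the surface avoids every integer y-axis point in the box.
(e) Matching integer coefficients to the picture gives p.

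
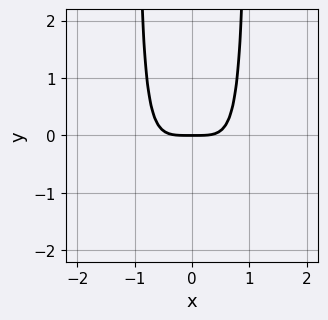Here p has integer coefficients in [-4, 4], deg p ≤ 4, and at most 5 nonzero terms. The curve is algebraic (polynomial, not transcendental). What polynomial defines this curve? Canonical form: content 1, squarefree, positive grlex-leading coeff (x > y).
1. The degree is 4 — the shape is more complex than any degree-3 curve.
2. Symmetries: the x ↦ −x reflection is a symmetry, so x appears only in even powers.
3. Observable constraints: one x-axis crossing is at x = 0; it crosses the y-axis at the gridline y = 0.
4. Fitting integer coefficients to these (and the overall shape) gives p.

x^4 + x^2*y - y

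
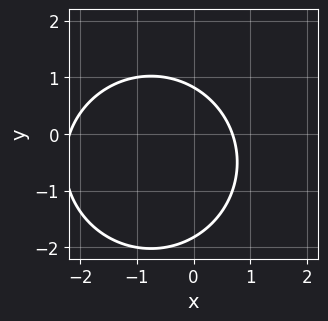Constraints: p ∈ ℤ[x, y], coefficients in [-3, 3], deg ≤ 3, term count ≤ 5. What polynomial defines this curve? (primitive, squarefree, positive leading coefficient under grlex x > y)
(a) Degree: no degree-1 curve has this shape, so deg p = 2.
(b) The integer polynomial consistent with all of this is the stated p.

2*x^2 + 2*y^2 + 3*x + 2*y - 3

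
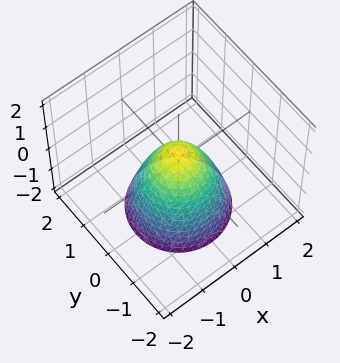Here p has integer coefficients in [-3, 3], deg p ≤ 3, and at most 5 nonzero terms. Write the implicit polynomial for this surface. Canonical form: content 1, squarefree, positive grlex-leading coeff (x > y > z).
First, the degree is 2 — the shape is more complex than any degree-1 surface.
Next, symmetry: the z-axis is an axis of rotation, so x and y enter only as x² + y².
Then, reading off the gridlines: a circular section at z = -1 has radius exactly 1.
Finally, solving for integer coefficients yields p as stated.

3*x^2 + 3*y^2 + 2*z - 1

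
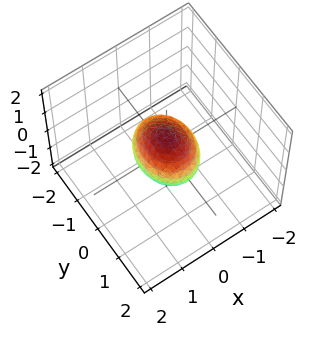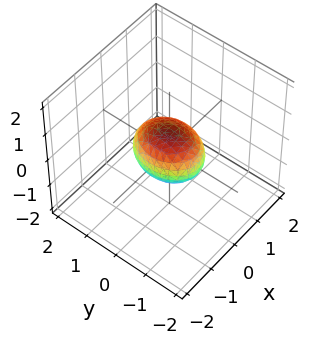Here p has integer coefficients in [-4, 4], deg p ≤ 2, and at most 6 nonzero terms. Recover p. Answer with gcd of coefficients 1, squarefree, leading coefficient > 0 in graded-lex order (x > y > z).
(a) Degree: bounded and convex; a quadric, so deg p = 2.
(b) Symmetries: the x ↦ −x reflection is a symmetry, so x appears only in even powers; it's symmetric under y → −y, forcing even powers of y; it's symmetric under z → −z, forcing even powers of z.
(c) Observable constraints: the y-axis gridline crossings are at y ∈ {-1, 1}.
(d) Putting this together gives p.

3*x^2 + 2*y^2 + 3*z^2 - 2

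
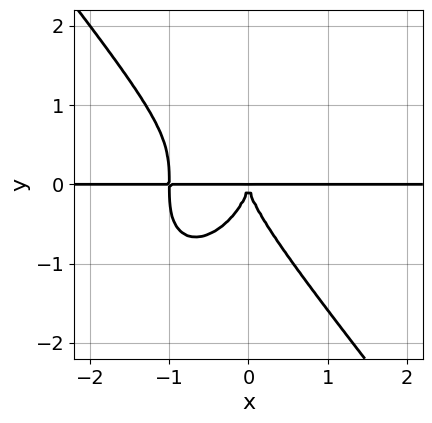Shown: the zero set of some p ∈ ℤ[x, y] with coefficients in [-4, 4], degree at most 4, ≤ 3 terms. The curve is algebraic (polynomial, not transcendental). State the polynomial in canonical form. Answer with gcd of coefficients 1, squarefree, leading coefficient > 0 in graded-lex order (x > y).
2*x^3*y + y^4 + 2*x^2*y

1. deg p = 4. A generic line meets the curve in up to 4 points.
2. Observable constraints: every point of the x-axis in the box is on the curve.
3. Solving for integer coefficients yields p as stated.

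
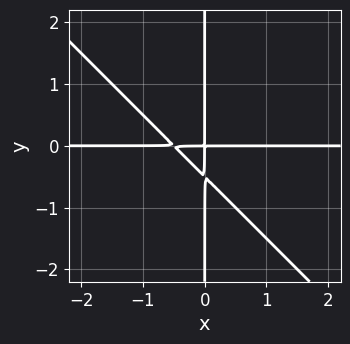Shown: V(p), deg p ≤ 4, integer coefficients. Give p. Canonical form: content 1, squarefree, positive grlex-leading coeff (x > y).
2*x^2*y + 2*x*y^2 + x*y

First, the degree is 3 — a generic line meets the curve in up to 3 points.
Then, against the integer gridlines: every point of the y-axis in the box is on the curve; the visible x-axis segment lies entirely on the curve.
Finally, the integer polynomial consistent with all of this is the stated p.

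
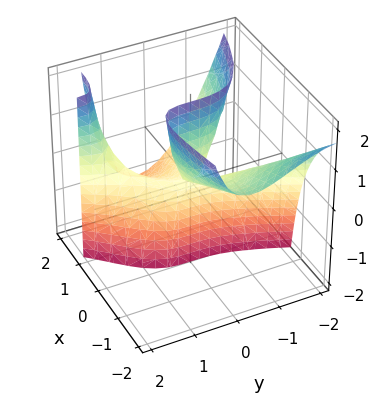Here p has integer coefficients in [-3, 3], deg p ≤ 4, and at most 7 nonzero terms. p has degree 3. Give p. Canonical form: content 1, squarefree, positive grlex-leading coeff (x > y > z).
(a) deg p = 3. The shape is more complex than any degree-2 surface.
(b) Checking where it meets the axes: one y-axis crossing is at y = 0; one x-axis crossing is at x = 0; the visible z-axis segment lies entirely on the surface.
(c) Putting this together gives p.

2*x*y^2 + x*y*z - y^3 - x^2 - 2*x*z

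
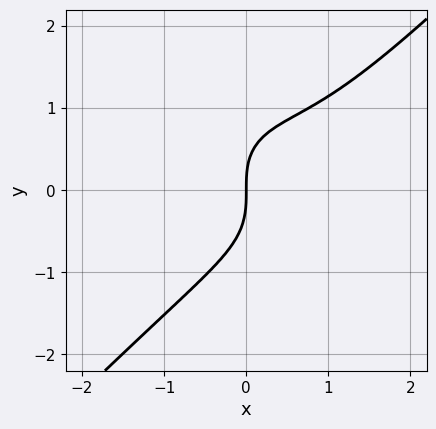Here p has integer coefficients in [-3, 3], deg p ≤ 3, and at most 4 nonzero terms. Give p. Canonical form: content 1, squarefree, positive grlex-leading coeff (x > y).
2*x^3 - 2*y^3 - 2*x^2 + 3*x

(a) deg p = 3. A generic line meets the curve in up to 3 points.
(b) From the axis intercepts and sections: one x-axis crossing is at x = 0; it meets the y-axis at y = 0 (among the integer gridlines).
(c) Assembling these constraints gives the stated polynomial.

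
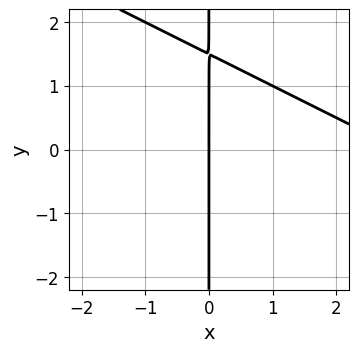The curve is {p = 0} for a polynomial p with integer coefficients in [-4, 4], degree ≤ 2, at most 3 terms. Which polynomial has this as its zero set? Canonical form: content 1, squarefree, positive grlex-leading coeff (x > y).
(a) deg p = 2.
(b) From the axis intercepts and sections: the visible y-axis segment lies entirely on the curve; it crosses the x-axis at the gridline x = 0.
(c) Solving for integer coefficients yields p as stated.

x^2 + 2*x*y - 3*x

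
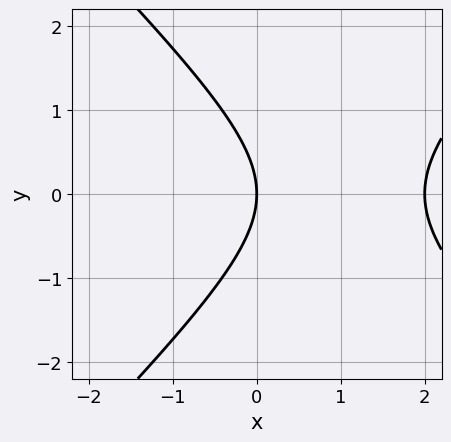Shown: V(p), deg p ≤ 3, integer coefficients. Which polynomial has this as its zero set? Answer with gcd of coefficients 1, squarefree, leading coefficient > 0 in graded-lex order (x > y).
x^2 - y^2 - 2*x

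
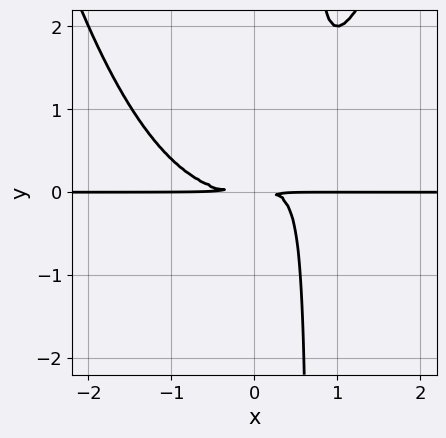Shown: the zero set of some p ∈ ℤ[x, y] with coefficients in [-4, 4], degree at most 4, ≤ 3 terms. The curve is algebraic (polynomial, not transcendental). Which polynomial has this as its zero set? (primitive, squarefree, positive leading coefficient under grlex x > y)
2*x^3*y - 3*x*y^2 + 2*y^2

1. The degree is 4 — no degree-3 curve has this shape.
2. Reading off the gridlines: the visible x-axis segment lies entirely on the curve.
3. Solving for integer coefficients yields p as stated.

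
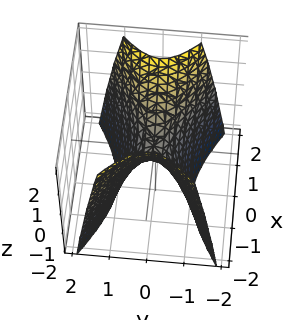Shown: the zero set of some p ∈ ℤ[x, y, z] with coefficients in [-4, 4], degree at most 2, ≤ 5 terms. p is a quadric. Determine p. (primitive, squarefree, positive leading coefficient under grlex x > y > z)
First, degree: a hyperbolic paraboloid; a quadric, so deg p = 2.
Next, symmetries: the x ↦ −x reflection is a symmetry, so x appears only in even powers; mirror symmetry y ↦ −y ⇒ only even powers of y.
Next, observable constraints: one x-axis crossing is at x = 0; it meets the y-axis at y = 0 (among the integer gridlines).
Finally, fitting integer coefficients to these (and the overall shape) gives p.

x^2 - 2*y^2 - z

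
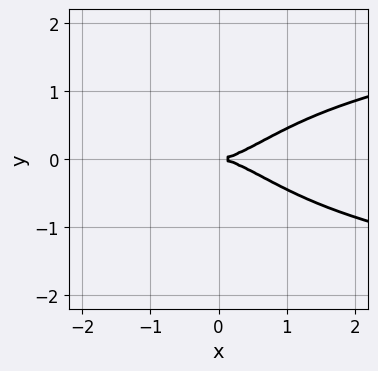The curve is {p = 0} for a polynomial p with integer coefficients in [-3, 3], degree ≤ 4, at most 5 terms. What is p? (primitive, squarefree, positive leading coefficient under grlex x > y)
2*x^2*y^2 - x^3 + 3*y^2

1. The degree is 4 — the shape is more complex than any degree-3 curve.
2. Symmetries: it's symmetric under y → −y, forcing even powers of y.
3. From the visible intercepts: one x-axis crossing is at x = 0; one y-axis crossing is at y = 0.
4. These observations pin down the coefficients.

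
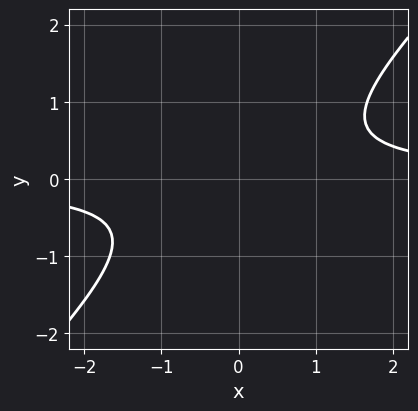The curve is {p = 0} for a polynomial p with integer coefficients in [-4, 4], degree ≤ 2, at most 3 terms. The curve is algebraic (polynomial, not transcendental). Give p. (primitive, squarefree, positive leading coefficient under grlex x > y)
3*x*y - 3*y^2 - 2

The degree is 2 — no degree-1 curve has this shape.
From the visible intercepts: the curve avoids every integer y-axis point in the box; no x-intercept at any integer in the box.
Putting this together gives p.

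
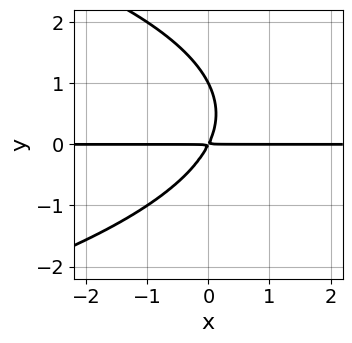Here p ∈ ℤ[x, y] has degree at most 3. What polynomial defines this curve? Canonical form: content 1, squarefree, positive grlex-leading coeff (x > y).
The degree is 3 — a generic line meets the curve in up to 3 points.
Checking where it meets the axes: every point of the x-axis in the box is on the curve; it crosses the y-axis at the gridline y = 1.
Solving for integer coefficients yields p as stated.

y^3 + 2*x*y - y^2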